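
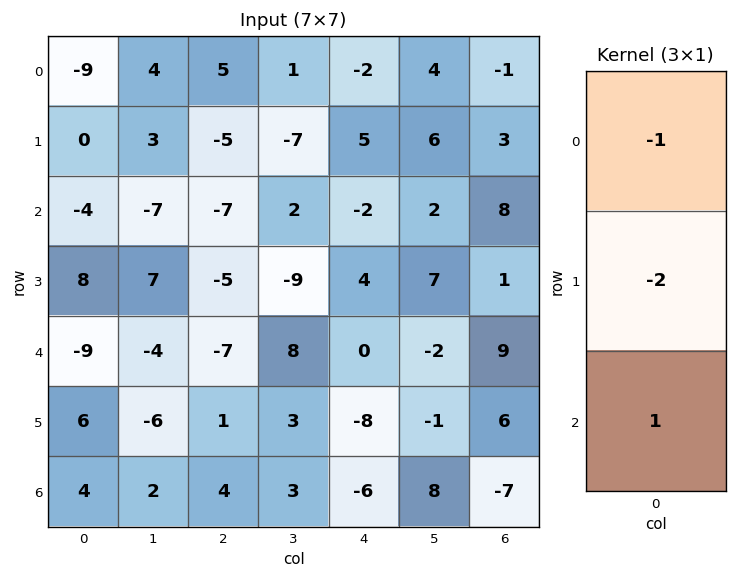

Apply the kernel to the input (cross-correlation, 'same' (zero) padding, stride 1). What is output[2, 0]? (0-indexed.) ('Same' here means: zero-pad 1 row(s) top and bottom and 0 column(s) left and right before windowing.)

The receptive field on the zero-padded input at this output position is [0 / -4 / 8]. Elementwise product with the kernel and sum: 0·-1 + -4·-2 + 8·1.

16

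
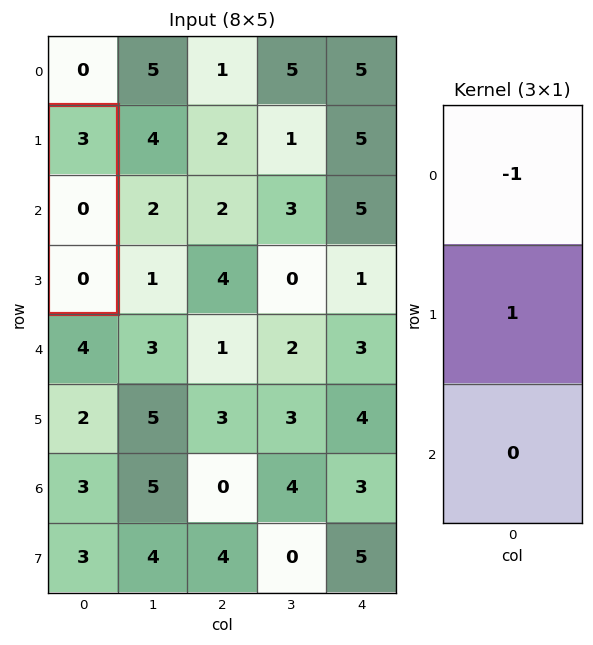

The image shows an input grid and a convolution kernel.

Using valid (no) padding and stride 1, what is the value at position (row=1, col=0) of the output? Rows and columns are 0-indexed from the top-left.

-3

The receptive field on the input at this output position is [3 / 0 / 0]. Elementwise product with the kernel and sum: 3·-1 + 0·1.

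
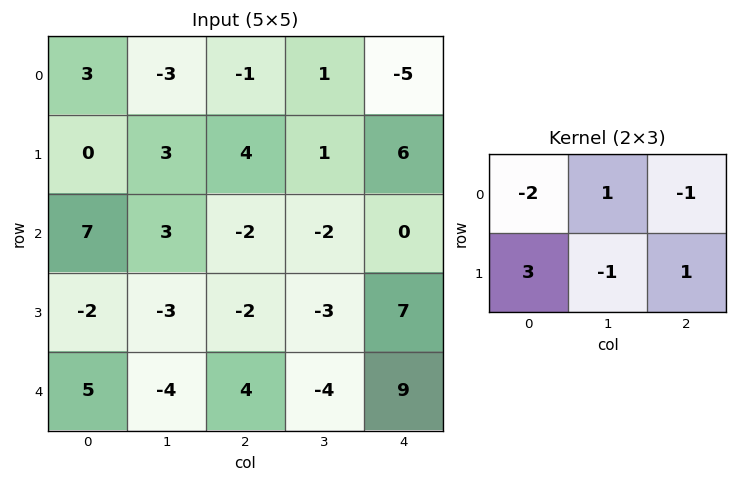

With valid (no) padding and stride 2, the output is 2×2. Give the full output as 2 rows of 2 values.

Output[0,0]: The receptive field on the input at this output position is [3 -3 -1 / 0 3 4]. Elementwise product with the kernel and sum: 3·-2 + -3·1 + -1·-1 + 0·3 + 3·-1 + 4·1.
Output[0,1]: The receptive field on the input at this output position is [-1 1 -5 / 4 1 6]. Elementwise product with the kernel and sum: -1·-2 + 1·1 + -5·-1 + 4·3 + 1·-1 + 6·1.

-7 25
-14 6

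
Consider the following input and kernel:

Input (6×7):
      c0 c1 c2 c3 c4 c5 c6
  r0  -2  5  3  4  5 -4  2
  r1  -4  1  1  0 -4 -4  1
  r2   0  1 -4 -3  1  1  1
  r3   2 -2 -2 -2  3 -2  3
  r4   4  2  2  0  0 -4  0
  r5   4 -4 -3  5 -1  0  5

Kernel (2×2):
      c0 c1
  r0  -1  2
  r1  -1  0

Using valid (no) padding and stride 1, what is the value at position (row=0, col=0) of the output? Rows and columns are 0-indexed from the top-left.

The receptive field on the input at this output position is [-2 5 / -4 1]. Elementwise product with the kernel and sum: -2·-1 + 5·2 + -4·-1.

16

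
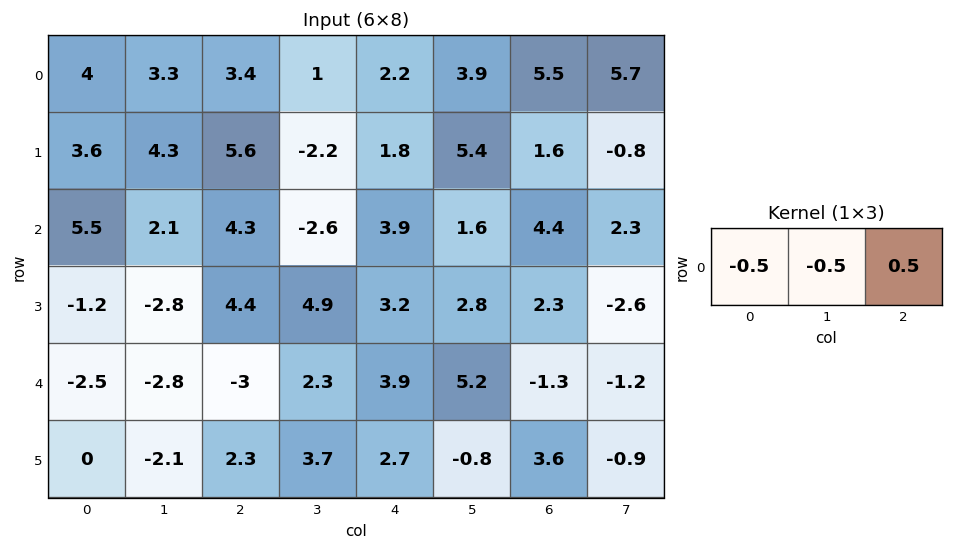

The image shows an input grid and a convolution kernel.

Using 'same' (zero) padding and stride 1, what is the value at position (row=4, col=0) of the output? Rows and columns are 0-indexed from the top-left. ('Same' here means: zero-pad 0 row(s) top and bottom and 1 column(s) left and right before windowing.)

-0.15

The receptive field on the zero-padded input at this output position is [0 -2.5 -2.8]. Elementwise product with the kernel and sum: 0·-0.5 + -2.5·-0.5 + -2.8·0.5.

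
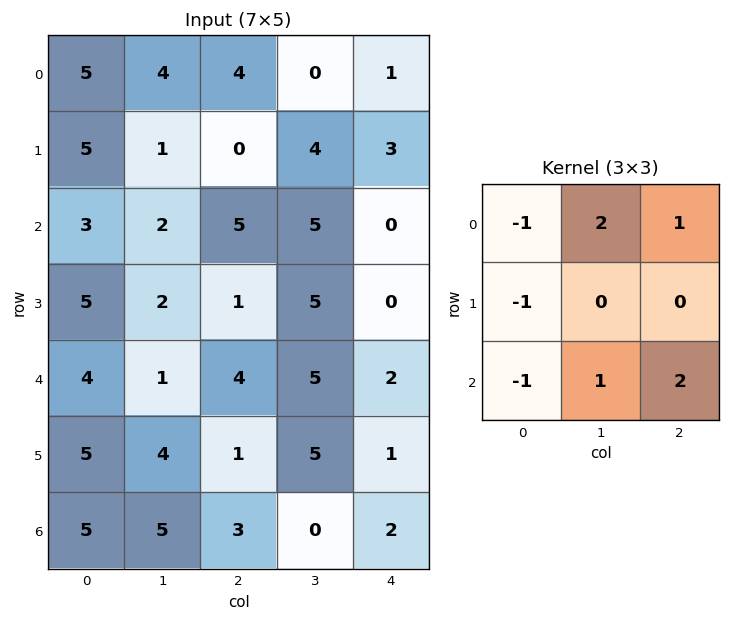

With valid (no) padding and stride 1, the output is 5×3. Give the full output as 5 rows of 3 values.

11 16 -3
-7 10 10
6 24 9
-3 11 11
3 6 8

Output[0,0]: The receptive field on the input at this output position is [5 4 4 / 5 1 0 / 3 2 5]. Elementwise product with the kernel and sum: 5·-1 + 4·2 + 4·1 + 5·-1 + 3·-1 + 2·1 + 5·2.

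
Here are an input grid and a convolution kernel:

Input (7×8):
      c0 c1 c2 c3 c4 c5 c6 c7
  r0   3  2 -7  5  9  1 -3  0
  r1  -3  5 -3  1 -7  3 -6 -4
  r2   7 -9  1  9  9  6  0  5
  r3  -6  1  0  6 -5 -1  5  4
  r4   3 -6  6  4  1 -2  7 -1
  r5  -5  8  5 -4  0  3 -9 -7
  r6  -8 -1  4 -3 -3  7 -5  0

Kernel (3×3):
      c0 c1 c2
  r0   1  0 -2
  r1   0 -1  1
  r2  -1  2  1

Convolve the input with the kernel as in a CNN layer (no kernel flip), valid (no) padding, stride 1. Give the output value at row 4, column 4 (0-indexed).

The receptive field on the input at this output position is [1 -2 7 / 0 3 -9 / -3 7 -5]. Elementwise product with the kernel and sum: 1·1 + 7·-2 + 3·-1 + -9·1 + -3·-1 + 7·2 + -5·1.

-13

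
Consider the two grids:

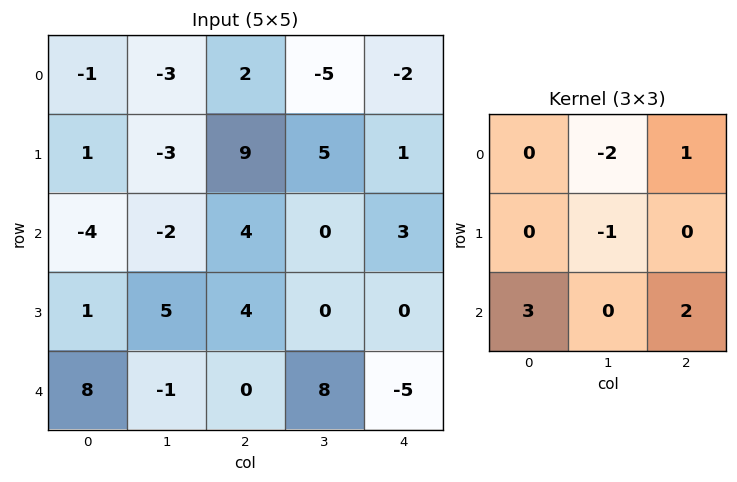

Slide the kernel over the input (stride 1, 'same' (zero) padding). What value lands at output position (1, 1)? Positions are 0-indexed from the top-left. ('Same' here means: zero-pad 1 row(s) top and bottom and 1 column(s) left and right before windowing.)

7

The receptive field on the zero-padded input at this output position is [-1 -3 2 / 1 -3 9 / -4 -2 4]. Elementwise product with the kernel and sum: -3·-2 + 2·1 + -3·-1 + -4·3 + 4·2.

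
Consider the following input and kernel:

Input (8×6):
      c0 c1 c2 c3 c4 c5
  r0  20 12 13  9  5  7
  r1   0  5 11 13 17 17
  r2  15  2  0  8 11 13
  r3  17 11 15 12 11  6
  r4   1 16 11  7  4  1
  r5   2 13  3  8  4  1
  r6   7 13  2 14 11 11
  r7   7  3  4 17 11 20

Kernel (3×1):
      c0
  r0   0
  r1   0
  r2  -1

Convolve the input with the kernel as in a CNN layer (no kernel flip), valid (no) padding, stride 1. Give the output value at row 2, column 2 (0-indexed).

-11

The receptive field on the input at this output position is [0 / 15 / 11]. Elementwise product with the kernel and sum: 11·-1.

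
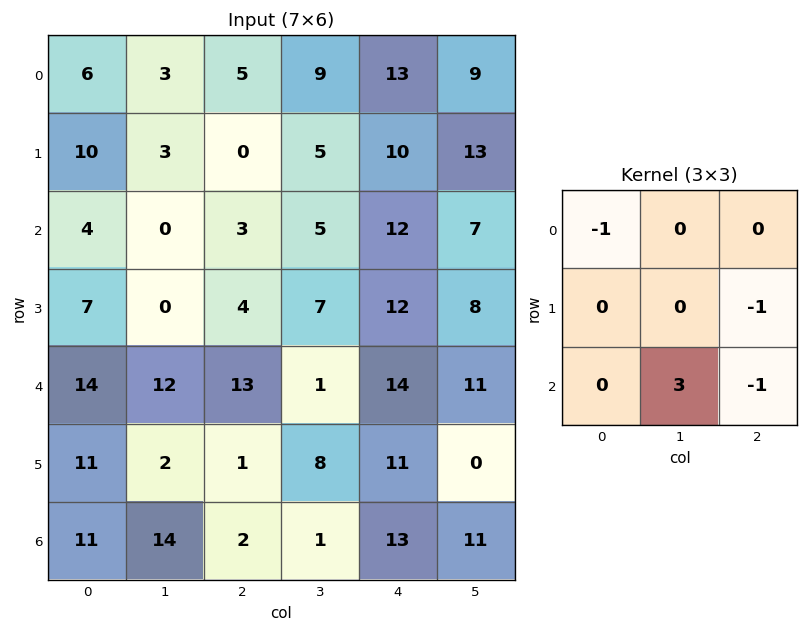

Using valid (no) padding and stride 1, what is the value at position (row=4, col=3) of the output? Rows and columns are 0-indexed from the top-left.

27

The receptive field on the input at this output position is [1 14 11 / 8 11 0 / 1 13 11]. Elementwise product with the kernel and sum: 1·-1 + 0·-1 + 13·3 + 11·-1.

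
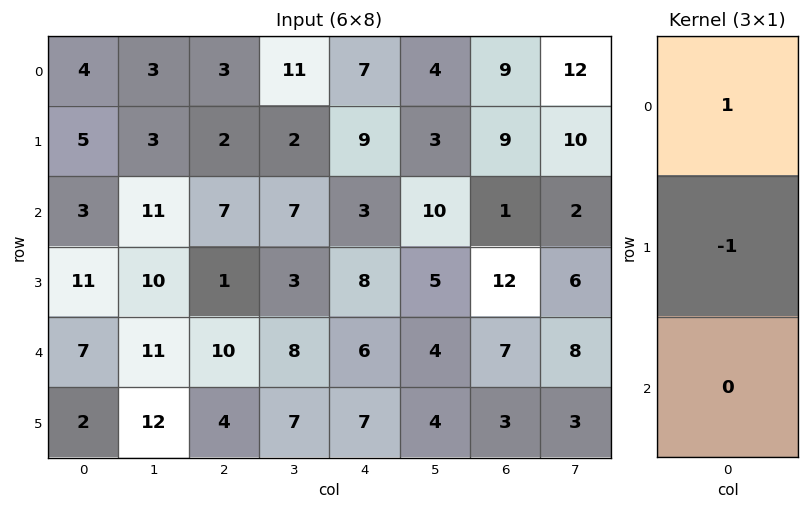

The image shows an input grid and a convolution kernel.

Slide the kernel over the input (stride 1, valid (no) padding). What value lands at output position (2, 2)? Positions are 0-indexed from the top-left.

The receptive field on the input at this output position is [7 / 1 / 10]. Elementwise product with the kernel and sum: 7·1 + 1·-1.

6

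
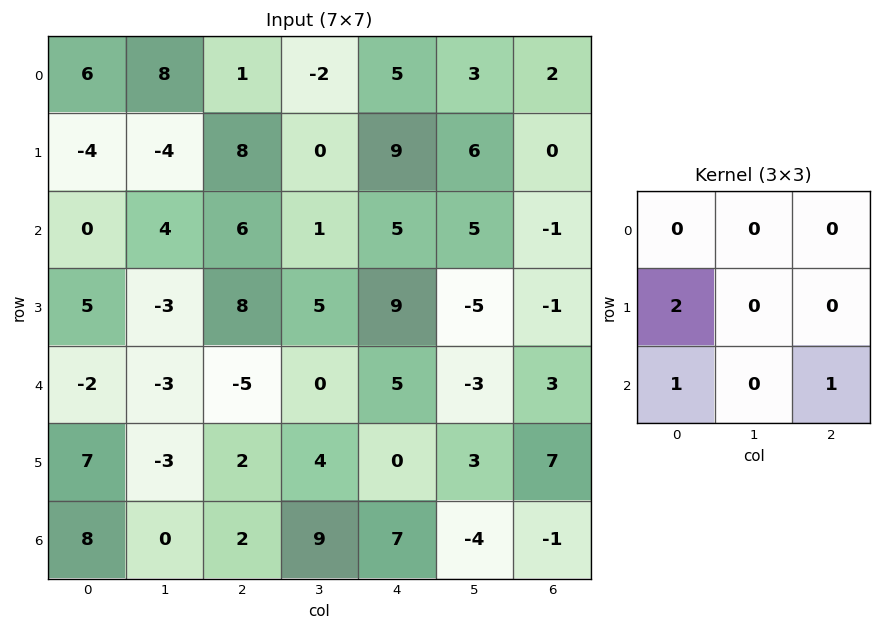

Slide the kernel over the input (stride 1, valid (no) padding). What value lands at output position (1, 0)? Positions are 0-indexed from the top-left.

The receptive field on the input at this output position is [-4 -4 8 / 0 4 6 / 5 -3 8]. Elementwise product with the kernel and sum: 0·2 + 5·1 + 8·1.

13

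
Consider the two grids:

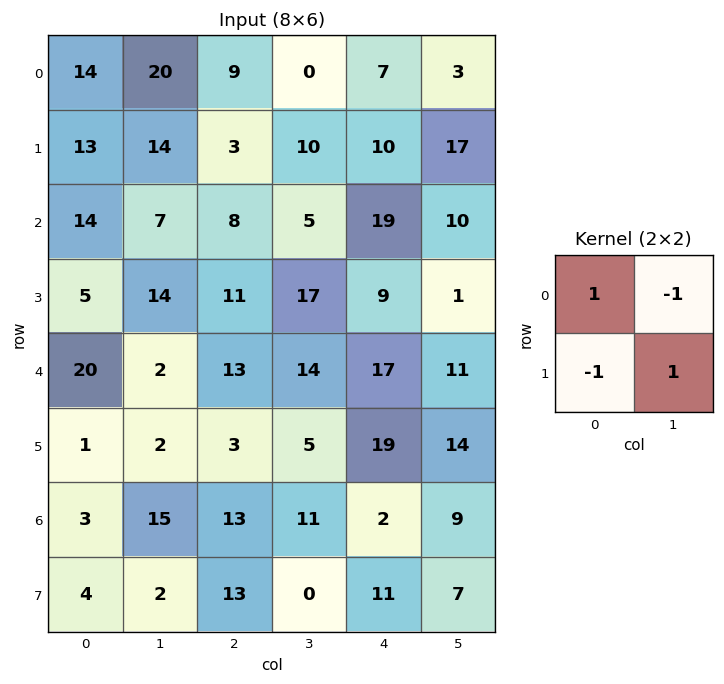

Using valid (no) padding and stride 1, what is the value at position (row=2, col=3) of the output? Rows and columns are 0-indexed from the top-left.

The receptive field on the input at this output position is [5 19 / 17 9]. Elementwise product with the kernel and sum: 5·1 + 19·-1 + 17·-1 + 9·1.

-22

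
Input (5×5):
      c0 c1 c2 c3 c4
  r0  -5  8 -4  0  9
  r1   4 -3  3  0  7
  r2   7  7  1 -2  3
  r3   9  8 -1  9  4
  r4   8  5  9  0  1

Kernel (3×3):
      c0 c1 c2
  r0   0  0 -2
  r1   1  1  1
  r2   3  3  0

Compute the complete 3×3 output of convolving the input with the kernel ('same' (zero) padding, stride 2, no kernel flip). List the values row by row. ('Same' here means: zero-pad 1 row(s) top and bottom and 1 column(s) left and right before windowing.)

15 4 30
47 27 40
-3 -4 1

Output[0,0]: The receptive field on the zero-padded input at this output position is [0 0 0 / 0 -5 8 / 0 4 -3]. Elementwise product with the kernel and sum: 0·-2 + 0·1 + -5·1 + 8·1 + 0·3 + 4·3.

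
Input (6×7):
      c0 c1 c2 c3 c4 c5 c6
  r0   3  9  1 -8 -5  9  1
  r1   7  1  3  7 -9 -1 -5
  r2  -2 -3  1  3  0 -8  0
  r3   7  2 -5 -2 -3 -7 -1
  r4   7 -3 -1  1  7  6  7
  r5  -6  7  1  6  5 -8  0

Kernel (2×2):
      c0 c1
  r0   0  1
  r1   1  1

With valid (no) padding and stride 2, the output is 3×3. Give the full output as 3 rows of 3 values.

17 2 -1
6 -4 -18
-2 8 3

Output[0,0]: The receptive field on the input at this output position is [3 9 / 7 1]. Elementwise product with the kernel and sum: 9·1 + 7·1 + 1·1.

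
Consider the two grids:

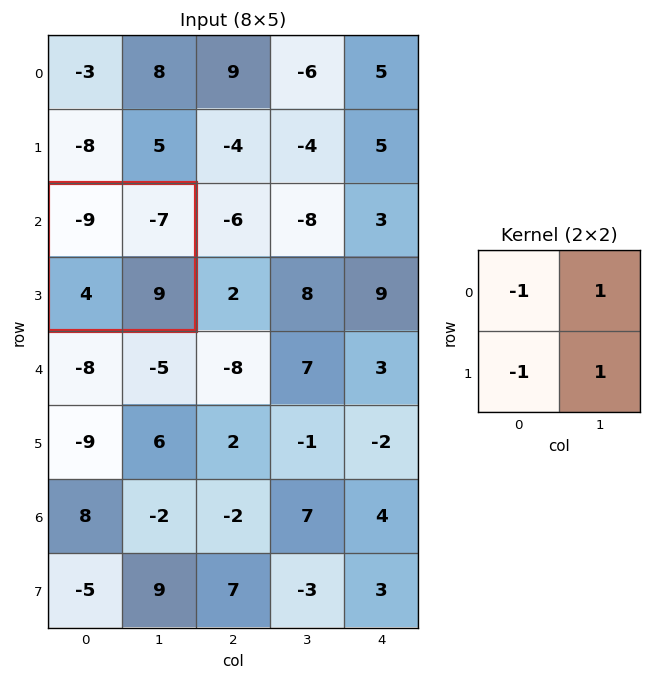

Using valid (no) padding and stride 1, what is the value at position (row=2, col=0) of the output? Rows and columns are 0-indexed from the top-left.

The receptive field on the input at this output position is [-9 -7 / 4 9]. Elementwise product with the kernel and sum: -9·-1 + -7·1 + 4·-1 + 9·1.

7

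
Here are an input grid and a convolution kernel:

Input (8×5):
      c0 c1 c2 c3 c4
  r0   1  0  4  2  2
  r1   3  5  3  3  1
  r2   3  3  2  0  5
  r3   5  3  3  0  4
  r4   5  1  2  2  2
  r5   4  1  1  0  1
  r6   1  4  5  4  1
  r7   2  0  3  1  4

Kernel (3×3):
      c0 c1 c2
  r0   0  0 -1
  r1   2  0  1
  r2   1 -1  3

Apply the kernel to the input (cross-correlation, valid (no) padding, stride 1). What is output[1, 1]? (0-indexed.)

3

The receptive field on the input at this output position is [5 3 3 / 3 2 0 / 3 3 0]. Elementwise product with the kernel and sum: 3·-1 + 3·2 + 0·1 + 3·1 + 3·-1 + 0·3.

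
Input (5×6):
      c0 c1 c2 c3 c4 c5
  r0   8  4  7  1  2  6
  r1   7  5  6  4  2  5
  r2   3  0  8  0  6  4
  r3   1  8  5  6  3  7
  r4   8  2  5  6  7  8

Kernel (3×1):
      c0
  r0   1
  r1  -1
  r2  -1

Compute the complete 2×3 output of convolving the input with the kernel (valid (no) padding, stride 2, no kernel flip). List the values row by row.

-2 -7 -6
-6 -2 -4

Output[0,0]: The receptive field on the input at this output position is [8 / 7 / 3]. Elementwise product with the kernel and sum: 8·1 + 7·-1 + 3·-1.
Output[0,1]: The receptive field on the input at this output position is [7 / 6 / 8]. Elementwise product with the kernel and sum: 7·1 + 6·-1 + 8·-1.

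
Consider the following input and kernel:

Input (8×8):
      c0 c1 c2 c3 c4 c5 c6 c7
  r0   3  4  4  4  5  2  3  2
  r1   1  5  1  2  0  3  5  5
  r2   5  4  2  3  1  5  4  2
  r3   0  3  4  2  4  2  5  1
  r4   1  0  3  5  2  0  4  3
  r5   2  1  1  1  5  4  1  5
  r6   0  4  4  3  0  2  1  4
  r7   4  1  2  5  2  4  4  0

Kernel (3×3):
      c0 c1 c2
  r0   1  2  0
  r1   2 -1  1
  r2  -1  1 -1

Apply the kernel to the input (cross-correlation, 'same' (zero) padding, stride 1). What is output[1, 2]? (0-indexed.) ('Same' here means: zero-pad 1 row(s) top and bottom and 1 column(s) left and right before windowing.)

The receptive field on the zero-padded input at this output position is [4 4 4 / 5 1 2 / 4 2 3]. Elementwise product with the kernel and sum: 4·1 + 4·2 + 5·2 + 1·-1 + 2·1 + 4·-1 + 2·1 + 3·-1.

18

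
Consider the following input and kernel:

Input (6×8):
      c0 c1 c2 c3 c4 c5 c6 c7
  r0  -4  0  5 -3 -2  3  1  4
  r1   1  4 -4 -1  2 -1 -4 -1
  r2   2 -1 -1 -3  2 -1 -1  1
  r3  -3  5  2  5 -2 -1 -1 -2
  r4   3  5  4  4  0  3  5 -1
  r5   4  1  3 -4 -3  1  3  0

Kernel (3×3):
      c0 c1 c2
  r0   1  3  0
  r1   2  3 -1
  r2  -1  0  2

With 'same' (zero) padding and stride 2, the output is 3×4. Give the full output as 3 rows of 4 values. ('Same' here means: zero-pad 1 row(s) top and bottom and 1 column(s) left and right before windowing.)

-4 12 -16 4
20 -5 -1 -22
-3 20 10 17

Output[0,0]: The receptive field on the zero-padded input at this output position is [0 0 0 / 0 -4 0 / 0 1 4]. Elementwise product with the kernel and sum: 0·1 + 0·3 + 0·2 + -4·3 + 0·-1 + 0·-1 + 4·2.
Output[0,1]: The receptive field on the zero-padded input at this output position is [0 0 0 / 0 5 -3 / 4 -4 -1]. Elementwise product with the kernel and sum: 0·1 + 0·3 + 0·2 + 5·3 + -3·-1 + 4·-1 + -1·2.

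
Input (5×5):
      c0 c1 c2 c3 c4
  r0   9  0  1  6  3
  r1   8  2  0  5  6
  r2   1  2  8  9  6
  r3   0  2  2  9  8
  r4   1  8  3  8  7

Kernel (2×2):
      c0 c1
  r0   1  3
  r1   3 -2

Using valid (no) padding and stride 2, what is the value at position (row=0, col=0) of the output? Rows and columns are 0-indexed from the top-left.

The receptive field on the input at this output position is [9 0 / 8 2]. Elementwise product with the kernel and sum: 9·1 + 0·3 + 8·3 + 2·-2.

29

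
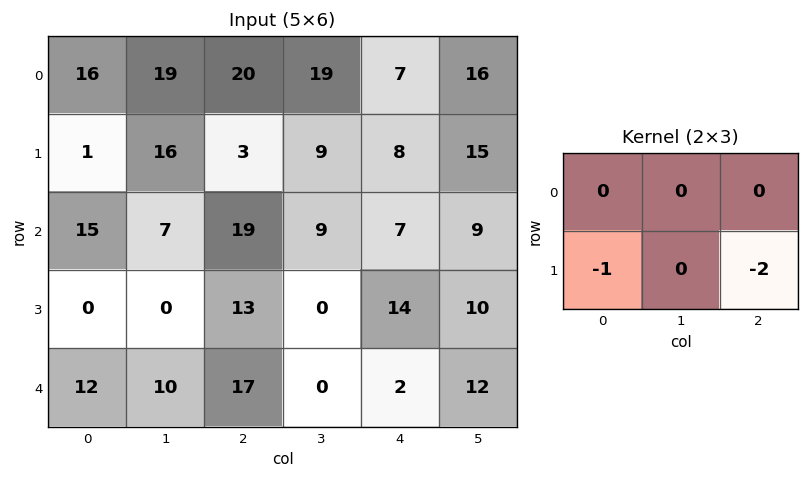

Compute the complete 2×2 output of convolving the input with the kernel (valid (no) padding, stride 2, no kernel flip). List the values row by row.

Output[0,0]: The receptive field on the input at this output position is [16 19 20 / 1 16 3]. Elementwise product with the kernel and sum: 1·-1 + 3·-2.
Output[0,1]: The receptive field on the input at this output position is [20 19 7 / 3 9 8]. Elementwise product with the kernel and sum: 3·-1 + 8·-2.

-7 -19
-26 -41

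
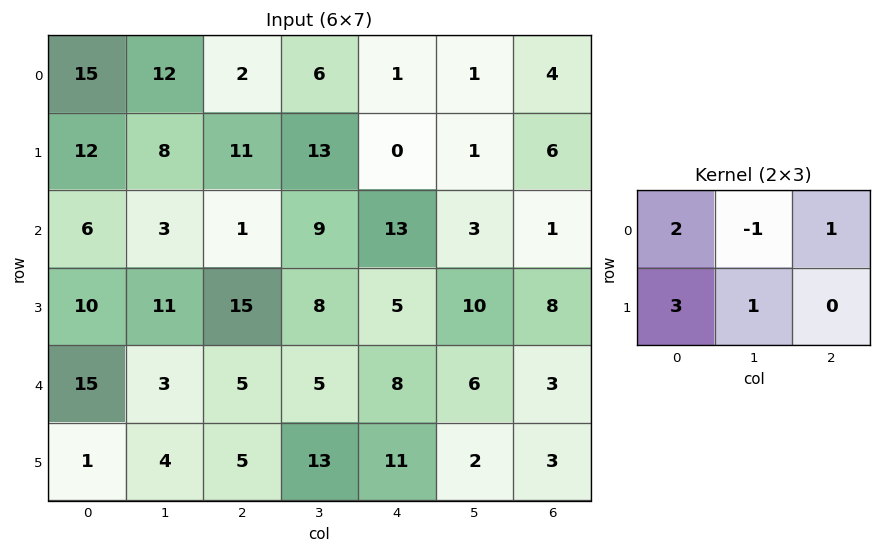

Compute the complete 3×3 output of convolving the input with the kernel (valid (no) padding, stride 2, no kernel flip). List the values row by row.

Output[0,0]: The receptive field on the input at this output position is [15 12 2 / 12 8 11]. Elementwise product with the kernel and sum: 15·2 + 12·-1 + 2·1 + 12·3 + 8·1.
Output[0,1]: The receptive field on the input at this output position is [2 6 1 / 11 13 0]. Elementwise product with the kernel and sum: 2·2 + 6·-1 + 1·1 + 11·3 + 13·1.

64 45 6
51 59 49
39 41 48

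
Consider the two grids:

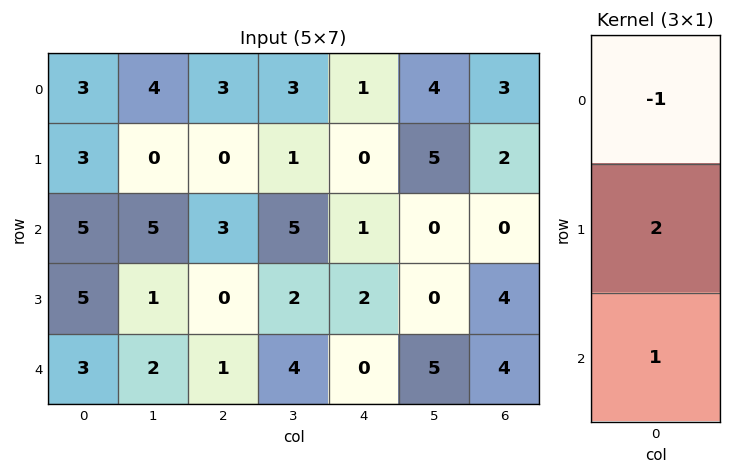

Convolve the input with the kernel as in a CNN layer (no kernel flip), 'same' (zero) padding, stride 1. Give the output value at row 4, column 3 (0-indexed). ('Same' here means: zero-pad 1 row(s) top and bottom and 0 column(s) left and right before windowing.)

6

The receptive field on the zero-padded input at this output position is [2 / 4 / 0]. Elementwise product with the kernel and sum: 2·-1 + 4·2 + 0·1.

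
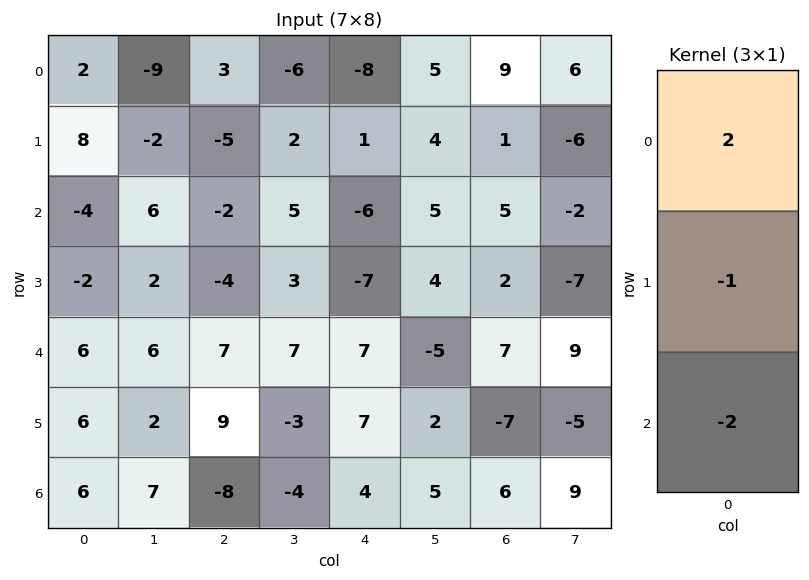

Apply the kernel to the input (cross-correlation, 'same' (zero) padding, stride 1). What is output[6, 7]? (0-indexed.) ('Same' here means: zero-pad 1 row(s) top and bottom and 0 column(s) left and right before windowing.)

-19

The receptive field on the zero-padded input at this output position is [-5 / 9 / 0]. Elementwise product with the kernel and sum: -5·2 + 9·-1 + 0·-2.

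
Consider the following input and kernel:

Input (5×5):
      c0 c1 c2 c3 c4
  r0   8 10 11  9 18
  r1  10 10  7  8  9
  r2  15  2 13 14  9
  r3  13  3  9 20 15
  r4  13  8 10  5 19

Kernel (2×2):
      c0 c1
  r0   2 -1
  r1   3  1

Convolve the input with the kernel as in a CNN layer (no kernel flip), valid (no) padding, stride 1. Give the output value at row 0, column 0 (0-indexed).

The receptive field on the input at this output position is [8 10 / 10 10]. Elementwise product with the kernel and sum: 8·2 + 10·-1 + 10·3 + 10·1.

46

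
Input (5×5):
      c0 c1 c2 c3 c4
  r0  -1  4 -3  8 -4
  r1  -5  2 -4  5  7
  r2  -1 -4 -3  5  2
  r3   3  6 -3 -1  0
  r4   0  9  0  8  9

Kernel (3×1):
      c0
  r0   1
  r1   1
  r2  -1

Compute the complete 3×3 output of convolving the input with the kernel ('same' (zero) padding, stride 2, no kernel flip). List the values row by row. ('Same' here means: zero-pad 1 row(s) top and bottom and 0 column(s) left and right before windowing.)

Output[0,0]: The receptive field on the zero-padded input at this output position is [0 / -1 / -5]. Elementwise product with the kernel and sum: 0·1 + -1·1 + -5·-1.

4 1 -11
-9 -4 9
3 -3 9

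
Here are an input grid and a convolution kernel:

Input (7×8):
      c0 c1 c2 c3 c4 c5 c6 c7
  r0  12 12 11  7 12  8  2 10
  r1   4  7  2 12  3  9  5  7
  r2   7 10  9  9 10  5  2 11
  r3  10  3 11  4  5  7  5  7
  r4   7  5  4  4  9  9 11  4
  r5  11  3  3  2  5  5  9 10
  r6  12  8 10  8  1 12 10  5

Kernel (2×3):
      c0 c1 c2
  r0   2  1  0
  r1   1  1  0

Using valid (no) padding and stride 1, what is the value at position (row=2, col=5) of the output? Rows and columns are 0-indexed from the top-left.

The receptive field on the input at this output position is [5 2 11 / 7 5 7]. Elementwise product with the kernel and sum: 5·2 + 2·1 + 7·1 + 5·1.

24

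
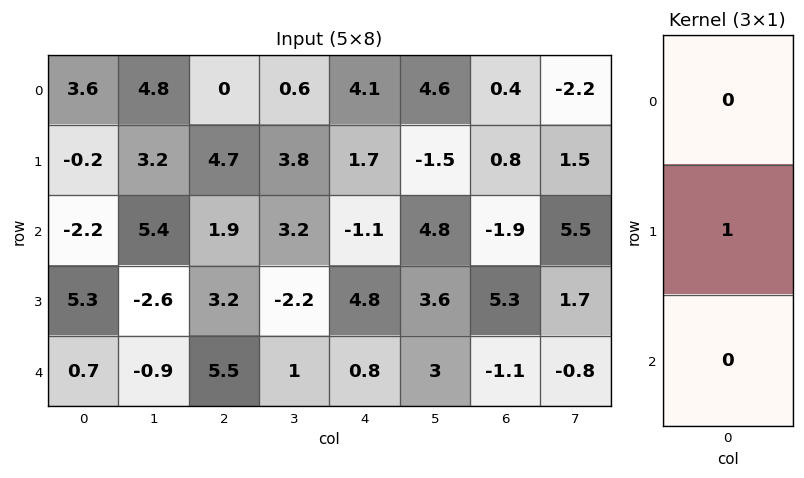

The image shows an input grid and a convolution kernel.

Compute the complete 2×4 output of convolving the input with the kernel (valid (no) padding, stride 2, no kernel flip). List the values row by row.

-0.2 4.7 1.7 0.8
5.3 3.2 4.8 5.3

Output[0,0]: The receptive field on the input at this output position is [3.6 / -0.2 / -2.2]. Elementwise product with the kernel and sum: -0.2·1.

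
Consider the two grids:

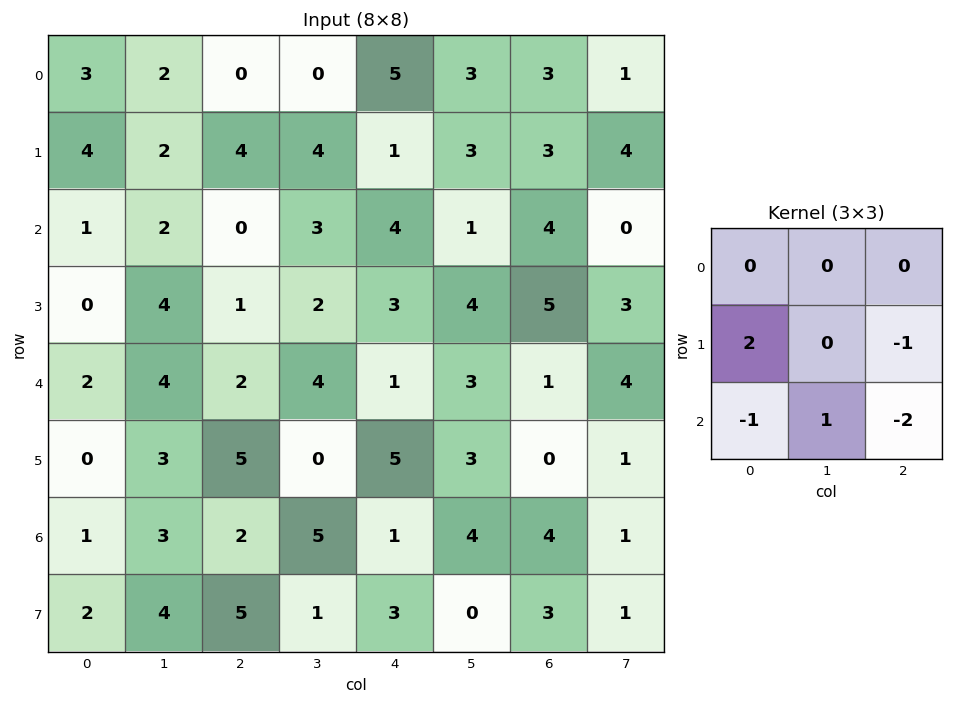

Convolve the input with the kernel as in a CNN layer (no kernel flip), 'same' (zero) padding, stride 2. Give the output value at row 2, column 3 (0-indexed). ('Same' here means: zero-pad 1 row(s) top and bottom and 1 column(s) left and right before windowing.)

-3

The receptive field on the zero-padded input at this output position is [4 5 3 / 3 1 4 / 3 0 1]. Elementwise product with the kernel and sum: 3·2 + 4·-1 + 3·-1 + 0·1 + 1·-2.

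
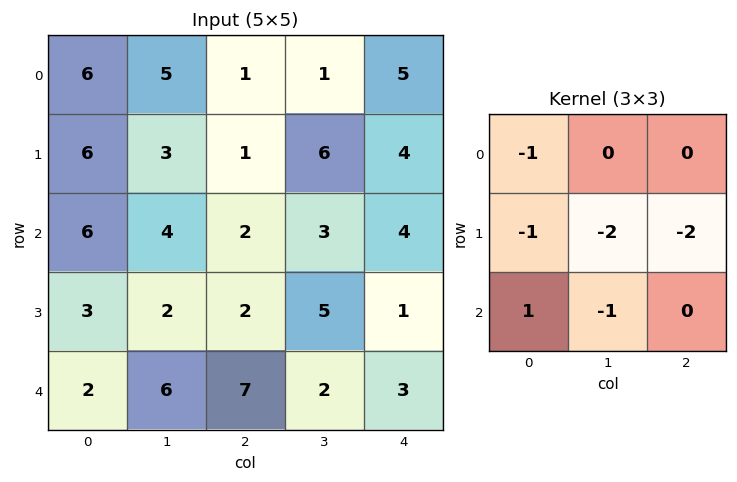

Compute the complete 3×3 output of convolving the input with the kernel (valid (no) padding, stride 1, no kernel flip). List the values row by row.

Output[0,0]: The receptive field on the input at this output position is [6 5 1 / 6 3 1 / 6 4 2]. Elementwise product with the kernel and sum: 6·-1 + 6·-1 + 3·-2 + 1·-2 + 6·1 + 4·-1.
Output[0,1]: The receptive field on the input at this output position is [5 1 1 / 3 1 6 / 4 2 3]. Elementwise product with the kernel and sum: 5·-1 + 3·-1 + 1·-2 + 6·-2 + 4·1 + 2·-1.

-18 -20 -23
-23 -17 -20
-21 -21 -11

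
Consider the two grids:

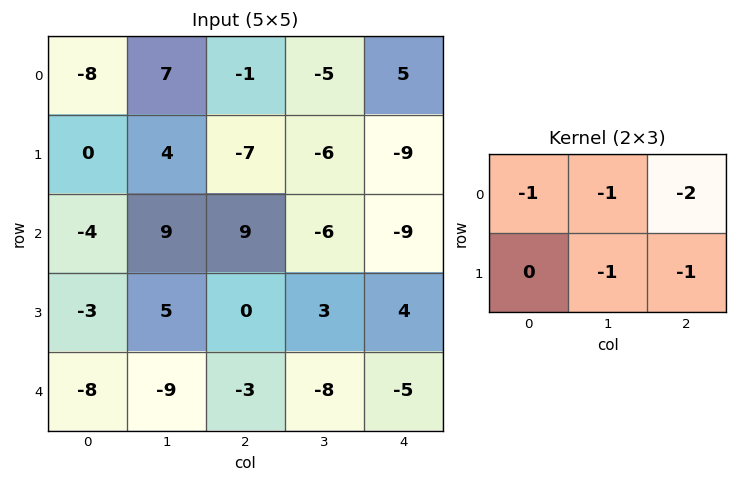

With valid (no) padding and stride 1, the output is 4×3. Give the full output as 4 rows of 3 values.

Output[0,0]: The receptive field on the input at this output position is [-8 7 -1 / 0 4 -7]. Elementwise product with the kernel and sum: -8·-1 + 7·-1 + -1·-2 + 4·-1 + -7·-1.
Output[0,1]: The receptive field on the input at this output position is [7 -1 -5 / 4 -7 -6]. Elementwise product with the kernel and sum: 7·-1 + -1·-1 + -5·-2 + -7·-1 + -6·-1.

6 17 11
-8 12 46
-28 -9 8
10 0 2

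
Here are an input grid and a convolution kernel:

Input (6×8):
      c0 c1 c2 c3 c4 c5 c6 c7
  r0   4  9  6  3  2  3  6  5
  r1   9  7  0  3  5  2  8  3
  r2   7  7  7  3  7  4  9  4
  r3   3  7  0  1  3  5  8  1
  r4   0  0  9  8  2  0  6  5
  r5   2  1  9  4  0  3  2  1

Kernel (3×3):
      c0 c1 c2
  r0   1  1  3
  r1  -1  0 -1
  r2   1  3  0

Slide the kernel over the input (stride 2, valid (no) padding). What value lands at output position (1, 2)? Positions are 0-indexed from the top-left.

29

The receptive field on the input at this output position is [7 4 9 / 3 5 8 / 2 0 6]. Elementwise product with the kernel and sum: 7·1 + 4·1 + 9·3 + 3·-1 + 8·-1 + 2·1 + 0·3.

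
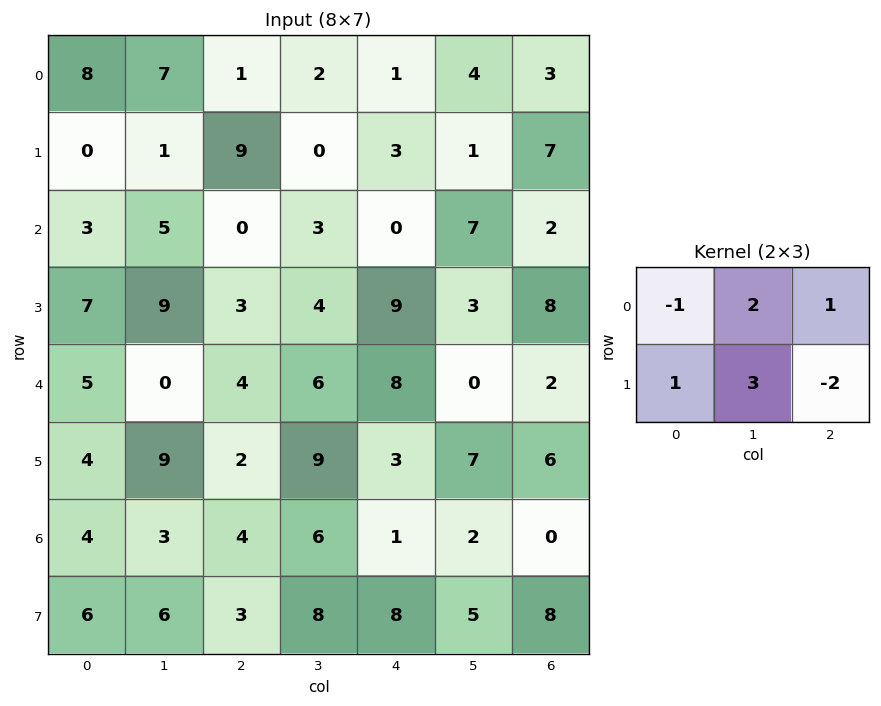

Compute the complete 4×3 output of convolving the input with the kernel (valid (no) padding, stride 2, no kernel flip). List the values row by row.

-8 7 2
35 3 18
26 39 6
24 20 10

Output[0,0]: The receptive field on the input at this output position is [8 7 1 / 0 1 9]. Elementwise product with the kernel and sum: 8·-1 + 7·2 + 1·1 + 0·1 + 1·3 + 9·-2.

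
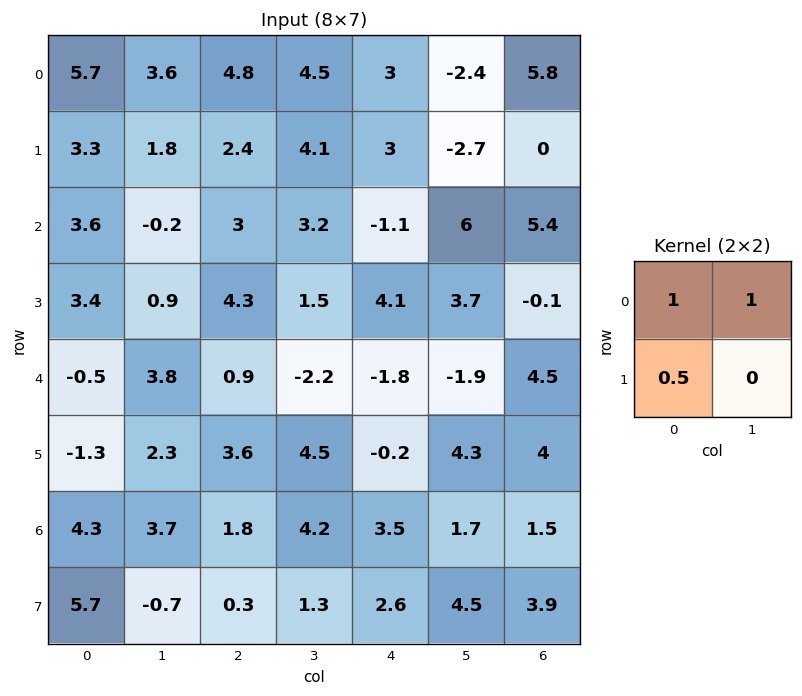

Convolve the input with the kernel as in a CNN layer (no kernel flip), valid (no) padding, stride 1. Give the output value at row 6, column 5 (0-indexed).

The receptive field on the input at this output position is [1.7 1.5 / 4.5 3.9]. Elementwise product with the kernel and sum: 1.7·1 + 1.5·1 + 4.5·0.5.

5.45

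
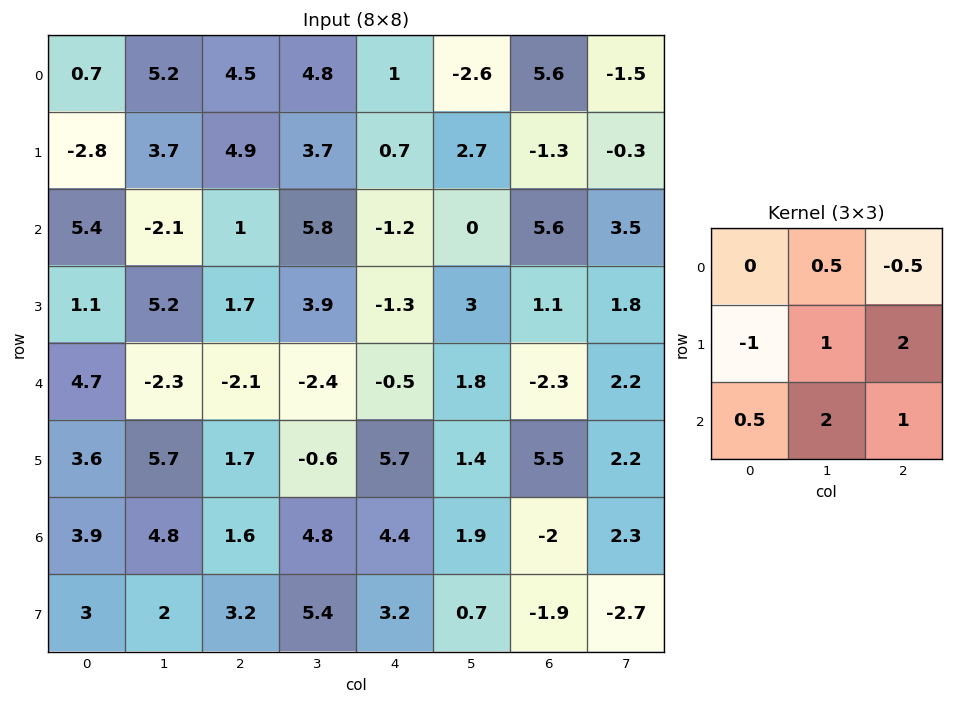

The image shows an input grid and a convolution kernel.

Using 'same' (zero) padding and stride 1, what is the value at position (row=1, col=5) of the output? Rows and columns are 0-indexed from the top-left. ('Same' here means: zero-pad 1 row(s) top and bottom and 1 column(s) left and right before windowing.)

0.3

The receptive field on the zero-padded input at this output position is [1 -2.6 5.6 / 0.7 2.7 -1.3 / -1.2 0 5.6]. Elementwise product with the kernel and sum: -2.6·0.5 + 5.6·-0.5 + 0.7·-1 + 2.7·1 + -1.3·2 + -1.2·0.5 + 0·2 + 5.6·1.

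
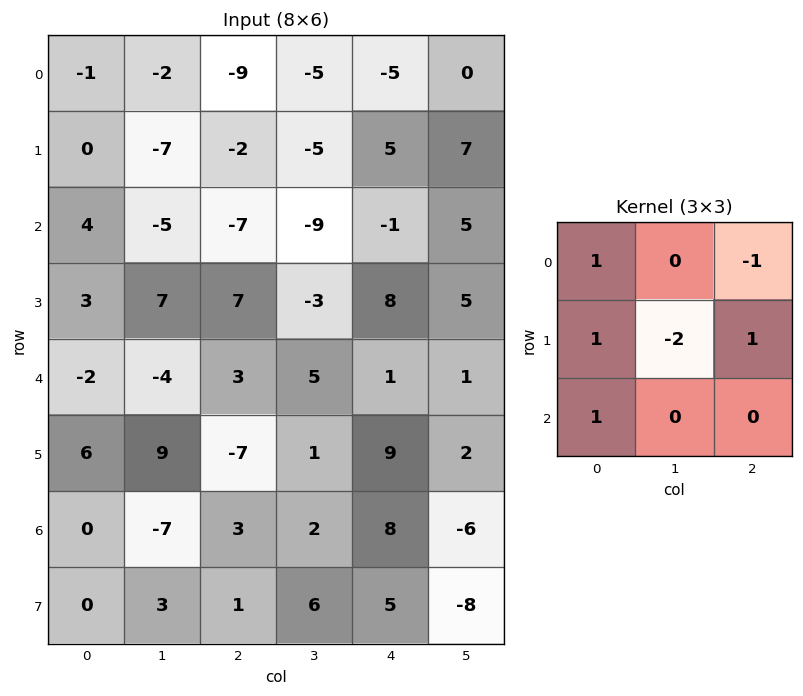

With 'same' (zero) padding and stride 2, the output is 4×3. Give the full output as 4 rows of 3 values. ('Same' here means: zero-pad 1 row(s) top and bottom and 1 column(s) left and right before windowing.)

Output[0,0]: The receptive field on the zero-padded input at this output position is [0 0 0 / 0 -1 -2 / 0 0 -7]. Elementwise product with the kernel and sum: 0·1 + 0·-1 + 0·1 + -1·-2 + -2·1 + 0·1.

0 4 0
-6 5 -17
-7 14 -3
-16 0 -15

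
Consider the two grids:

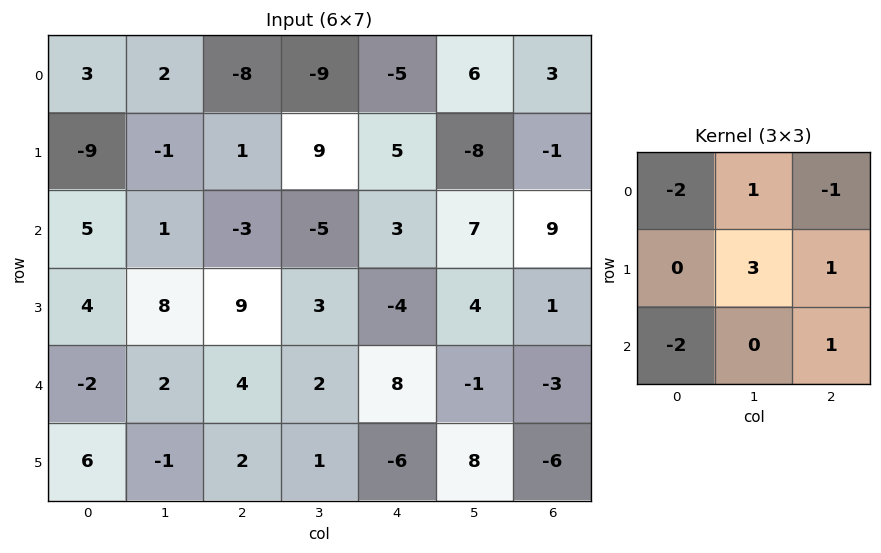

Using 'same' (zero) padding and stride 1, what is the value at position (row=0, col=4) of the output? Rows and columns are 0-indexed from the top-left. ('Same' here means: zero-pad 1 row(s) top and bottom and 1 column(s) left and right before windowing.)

-35

The receptive field on the zero-padded input at this output position is [0 0 0 / -9 -5 6 / 9 5 -8]. Elementwise product with the kernel and sum: 0·-2 + 0·1 + 0·-1 + -5·3 + 6·1 + 9·-2 + -8·1.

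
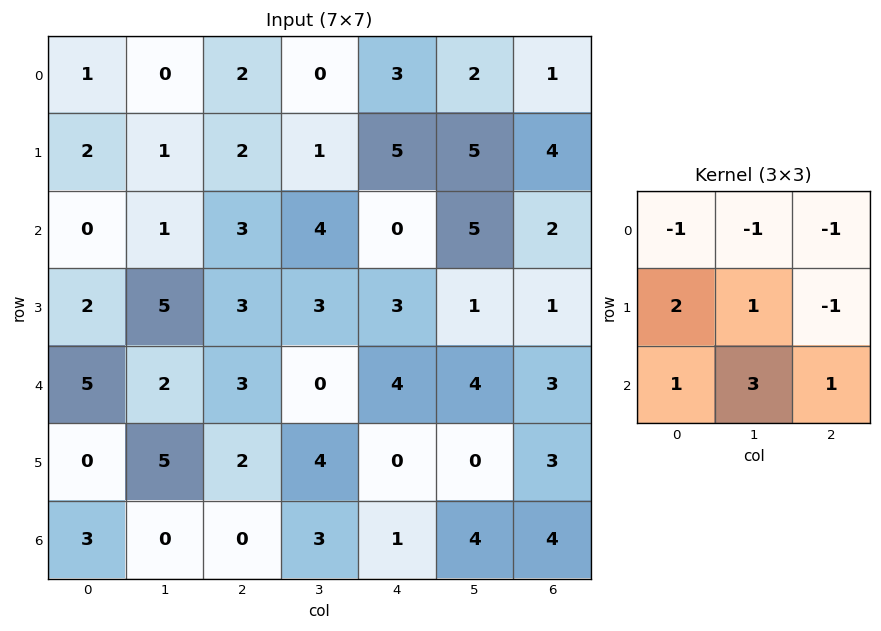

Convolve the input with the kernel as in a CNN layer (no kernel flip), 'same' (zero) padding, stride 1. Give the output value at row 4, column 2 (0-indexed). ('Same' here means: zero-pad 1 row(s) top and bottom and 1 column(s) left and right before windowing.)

11

The receptive field on the zero-padded input at this output position is [5 3 3 / 2 3 0 / 5 2 4]. Elementwise product with the kernel and sum: 5·-1 + 3·-1 + 3·-1 + 2·2 + 3·1 + 0·-1 + 5·1 + 2·3 + 4·1.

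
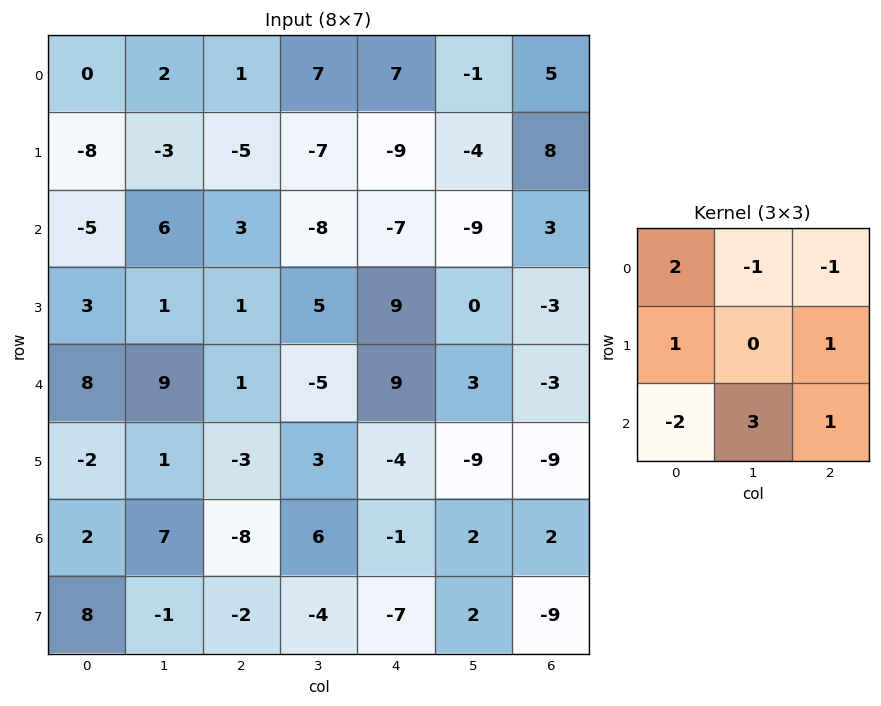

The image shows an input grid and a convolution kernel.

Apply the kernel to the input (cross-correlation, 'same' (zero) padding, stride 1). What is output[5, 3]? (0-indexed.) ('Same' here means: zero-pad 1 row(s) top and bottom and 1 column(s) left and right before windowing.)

24

The receptive field on the zero-padded input at this output position is [1 -5 9 / -3 3 -4 / -8 6 -1]. Elementwise product with the kernel and sum: 1·2 + -5·-1 + 9·-1 + -3·1 + -4·1 + -8·-2 + 6·3 + -1·1.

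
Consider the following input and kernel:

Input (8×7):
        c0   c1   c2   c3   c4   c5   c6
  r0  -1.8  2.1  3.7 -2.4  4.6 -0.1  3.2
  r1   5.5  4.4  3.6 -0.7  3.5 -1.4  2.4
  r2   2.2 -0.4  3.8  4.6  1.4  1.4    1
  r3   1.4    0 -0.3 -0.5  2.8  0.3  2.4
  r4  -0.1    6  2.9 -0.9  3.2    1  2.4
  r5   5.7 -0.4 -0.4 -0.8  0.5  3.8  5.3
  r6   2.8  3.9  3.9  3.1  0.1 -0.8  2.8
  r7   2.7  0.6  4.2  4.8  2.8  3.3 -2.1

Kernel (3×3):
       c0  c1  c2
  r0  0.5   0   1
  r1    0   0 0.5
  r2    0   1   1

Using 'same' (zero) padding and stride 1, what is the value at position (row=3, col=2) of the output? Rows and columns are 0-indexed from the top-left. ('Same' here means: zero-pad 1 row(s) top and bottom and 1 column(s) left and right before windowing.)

6.15

The receptive field on the zero-padded input at this output position is [-0.4 3.8 4.6 / 0 -0.3 -0.5 / 6 2.9 -0.9]. Elementwise product with the kernel and sum: -0.4·0.5 + 4.6·1 + -0.5·0.5 + 2.9·1 + -0.9·1.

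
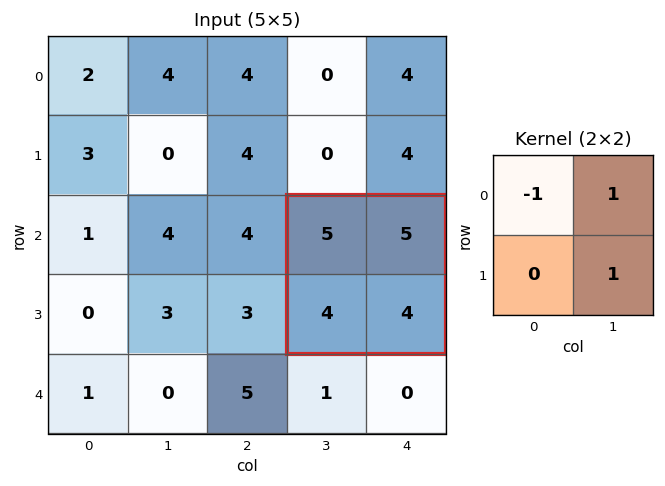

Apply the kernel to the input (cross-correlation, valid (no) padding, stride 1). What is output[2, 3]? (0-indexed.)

4

The receptive field on the input at this output position is [5 5 / 4 4]. Elementwise product with the kernel and sum: 5·-1 + 5·1 + 4·1.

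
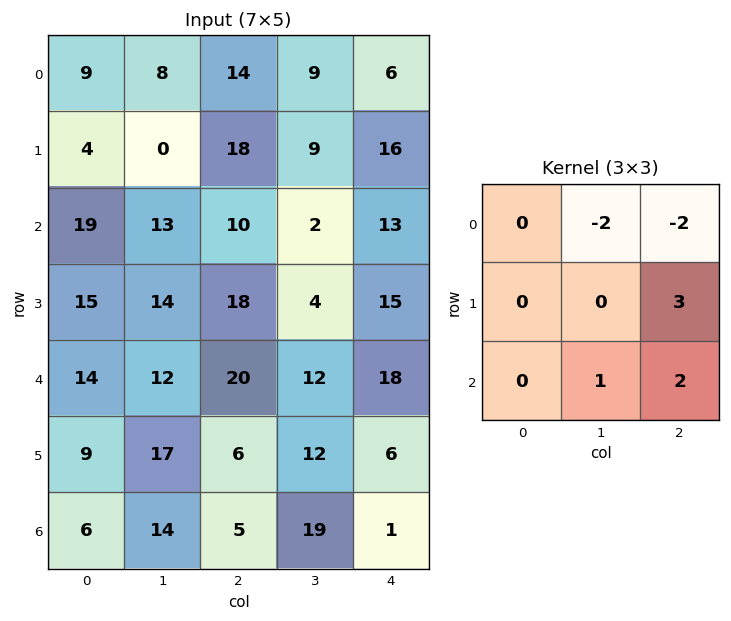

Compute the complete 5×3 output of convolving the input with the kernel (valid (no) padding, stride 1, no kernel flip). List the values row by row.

43 -5 46
44 -22 23
60 32 63
25 22 40
-22 15 -21

Output[0,0]: The receptive field on the input at this output position is [9 8 14 / 4 0 18 / 19 13 10]. Elementwise product with the kernel and sum: 8·-2 + 14·-2 + 18·3 + 13·1 + 10·2.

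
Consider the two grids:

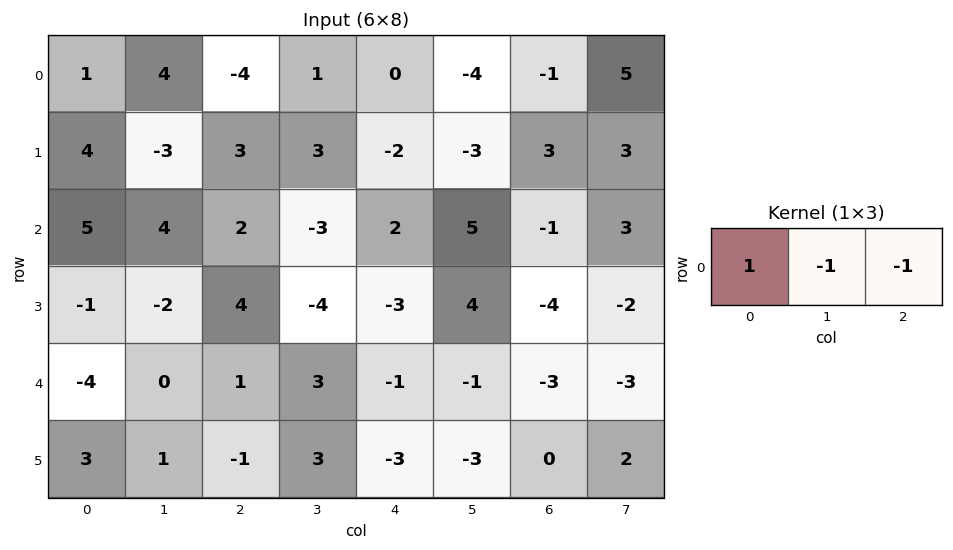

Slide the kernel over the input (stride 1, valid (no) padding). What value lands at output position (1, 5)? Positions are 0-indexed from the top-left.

-9

The receptive field on the input at this output position is [-3 3 3]. Elementwise product with the kernel and sum: -3·1 + 3·-1 + 3·-1.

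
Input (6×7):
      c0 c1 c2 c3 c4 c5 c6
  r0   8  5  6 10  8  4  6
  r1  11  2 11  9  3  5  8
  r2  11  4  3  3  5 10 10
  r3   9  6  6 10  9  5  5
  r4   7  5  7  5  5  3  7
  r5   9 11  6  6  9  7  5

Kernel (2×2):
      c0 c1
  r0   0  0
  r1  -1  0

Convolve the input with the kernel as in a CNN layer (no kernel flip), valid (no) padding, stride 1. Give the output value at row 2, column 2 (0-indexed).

-6

The receptive field on the input at this output position is [3 3 / 6 10]. Elementwise product with the kernel and sum: 6·-1.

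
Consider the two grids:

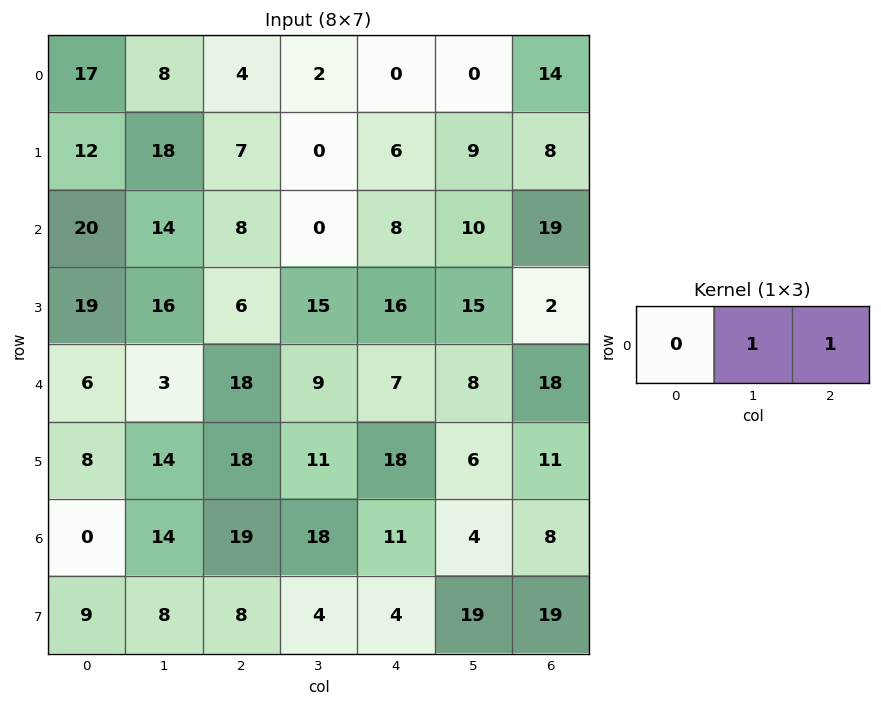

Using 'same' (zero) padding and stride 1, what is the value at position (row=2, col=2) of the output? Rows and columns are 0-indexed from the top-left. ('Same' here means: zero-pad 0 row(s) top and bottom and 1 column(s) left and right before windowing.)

8

The receptive field on the zero-padded input at this output position is [14 8 0]. Elementwise product with the kernel and sum: 8·1 + 0·1.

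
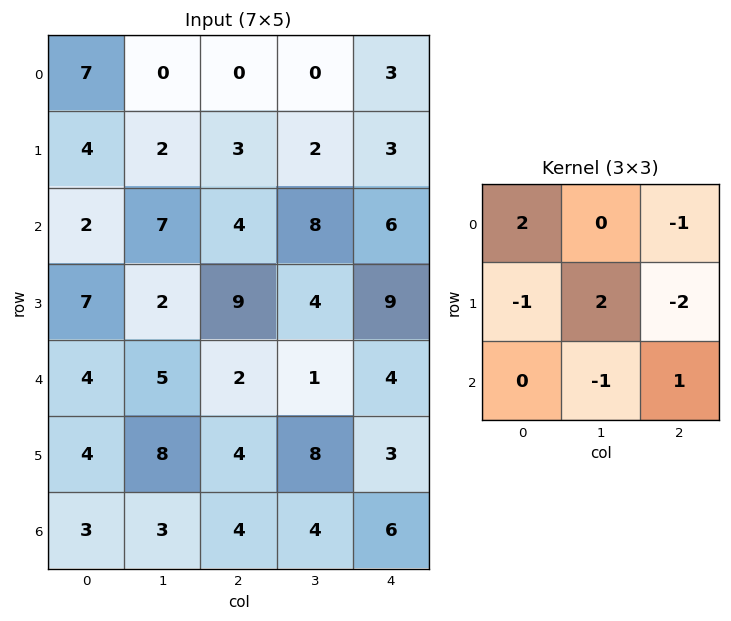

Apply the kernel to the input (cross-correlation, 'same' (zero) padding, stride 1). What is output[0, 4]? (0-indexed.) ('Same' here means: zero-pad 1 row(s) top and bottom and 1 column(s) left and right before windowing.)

The receptive field on the zero-padded input at this output position is [0 0 0 / 0 3 0 / 2 3 0]. Elementwise product with the kernel and sum: 0·2 + 0·-1 + 0·-1 + 3·2 + 0·-2 + 3·-1 + 0·1.

3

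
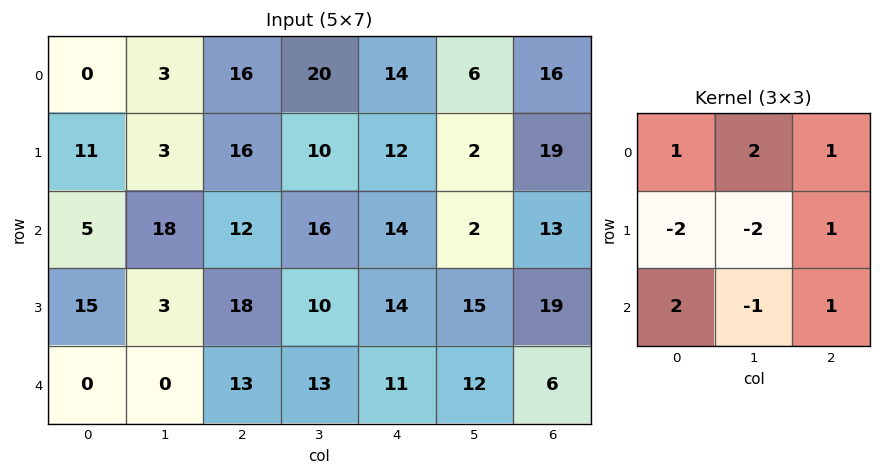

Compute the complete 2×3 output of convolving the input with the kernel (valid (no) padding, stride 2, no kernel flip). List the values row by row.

14 52 72
48 40 8

Output[0,0]: The receptive field on the input at this output position is [0 3 16 / 11 3 16 / 5 18 12]. Elementwise product with the kernel and sum: 0·1 + 3·2 + 16·1 + 11·-2 + 3·-2 + 16·1 + 5·2 + 18·-1 + 12·1.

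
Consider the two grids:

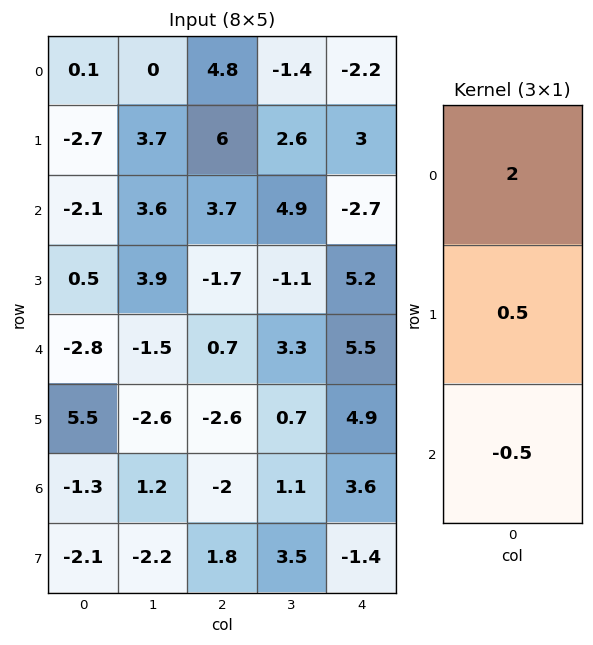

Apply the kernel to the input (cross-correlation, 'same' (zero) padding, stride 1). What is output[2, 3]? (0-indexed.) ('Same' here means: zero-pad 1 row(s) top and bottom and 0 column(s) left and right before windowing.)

The receptive field on the zero-padded input at this output position is [2.6 / 4.9 / -1.1]. Elementwise product with the kernel and sum: 2.6·2 + 4.9·0.5 + -1.1·-0.5.

8.2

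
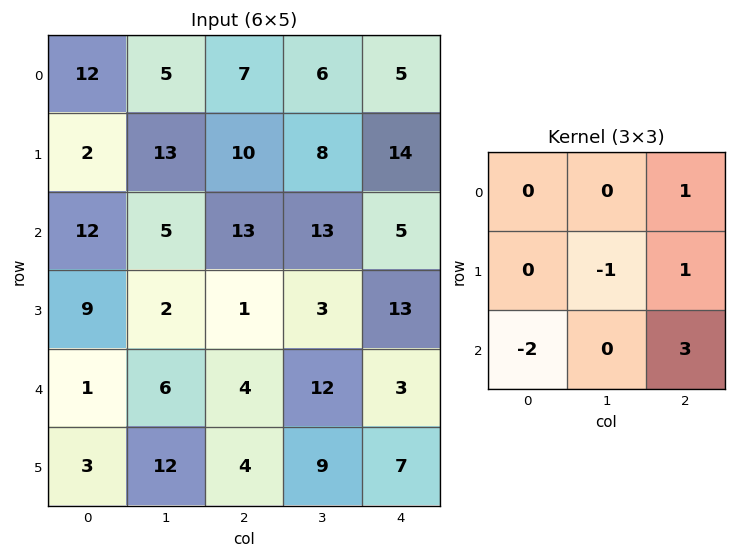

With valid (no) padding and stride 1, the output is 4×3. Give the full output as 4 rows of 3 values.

19 33 0
3 13 43
22 39 16
5 14 17

Output[0,0]: The receptive field on the input at this output position is [12 5 7 / 2 13 10 / 12 5 13]. Elementwise product with the kernel and sum: 7·1 + 13·-1 + 10·1 + 12·-2 + 13·3.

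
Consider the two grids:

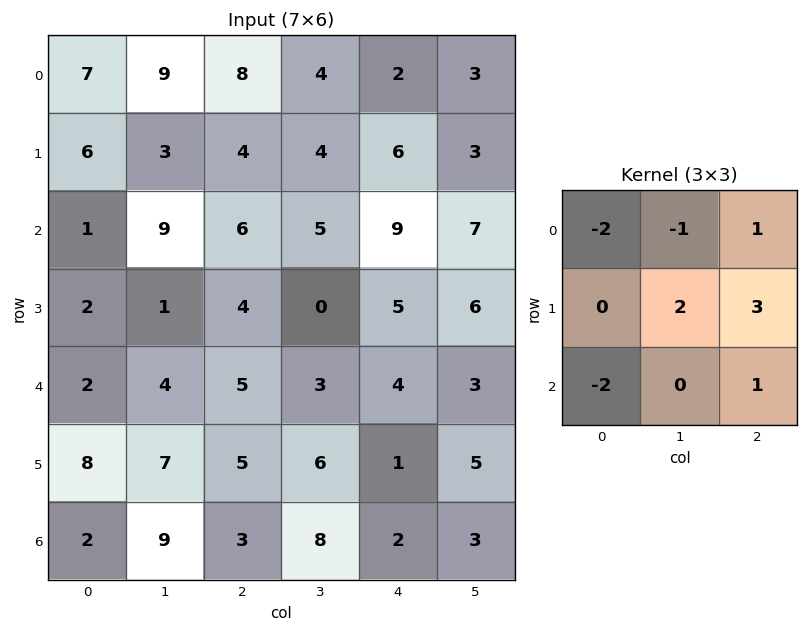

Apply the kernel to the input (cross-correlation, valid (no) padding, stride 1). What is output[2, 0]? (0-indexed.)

10

The receptive field on the input at this output position is [1 9 6 / 2 1 4 / 2 4 5]. Elementwise product with the kernel and sum: 1·-2 + 9·-1 + 6·1 + 1·2 + 4·3 + 2·-2 + 5·1.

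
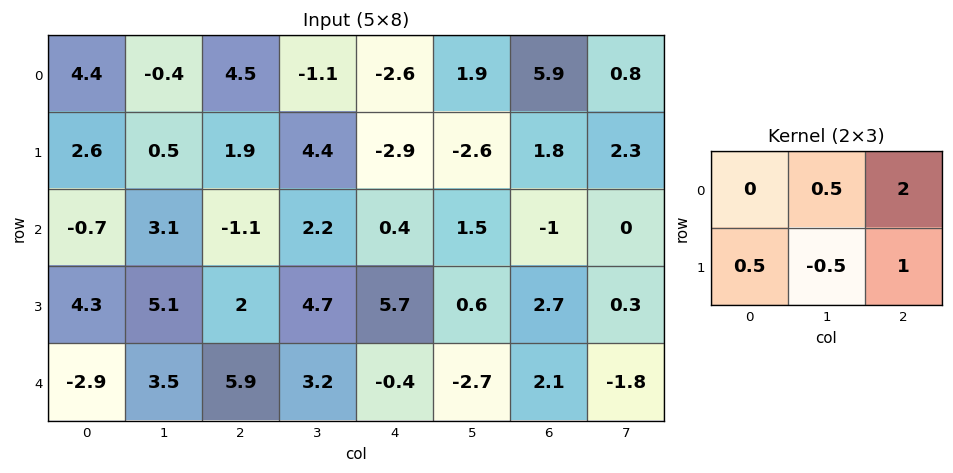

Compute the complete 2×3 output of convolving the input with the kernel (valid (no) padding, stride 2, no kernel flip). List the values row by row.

Output[0,0]: The receptive field on the input at this output position is [4.4 -0.4 4.5 / 2.6 0.5 1.9]. Elementwise product with the kernel and sum: -0.4·0.5 + 4.5·2 + 2.6·0.5 + 0.5·-0.5 + 1.9·1.
Output[0,1]: The receptive field on the input at this output position is [4.5 -1.1 -2.6 / 1.9 4.4 -2.9]. Elementwise product with the kernel and sum: -1.1·0.5 + -2.6·2 + 1.9·0.5 + 4.4·-0.5 + -2.9·1.

11.75 -9.9 14.4
0.95 6.25 4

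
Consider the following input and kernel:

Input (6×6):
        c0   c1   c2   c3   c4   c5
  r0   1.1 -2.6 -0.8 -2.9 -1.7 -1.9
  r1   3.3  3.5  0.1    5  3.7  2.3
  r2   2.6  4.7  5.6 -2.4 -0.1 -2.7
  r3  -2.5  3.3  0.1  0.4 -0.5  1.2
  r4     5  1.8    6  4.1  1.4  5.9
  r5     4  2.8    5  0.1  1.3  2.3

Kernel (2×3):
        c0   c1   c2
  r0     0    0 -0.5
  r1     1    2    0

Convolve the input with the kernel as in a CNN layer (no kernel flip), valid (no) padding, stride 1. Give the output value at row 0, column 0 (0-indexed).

The receptive field on the input at this output position is [1.1 -2.6 -0.8 / 3.3 3.5 0.1]. Elementwise product with the kernel and sum: -0.8·-0.5 + 3.3·1 + 3.5·2.

10.7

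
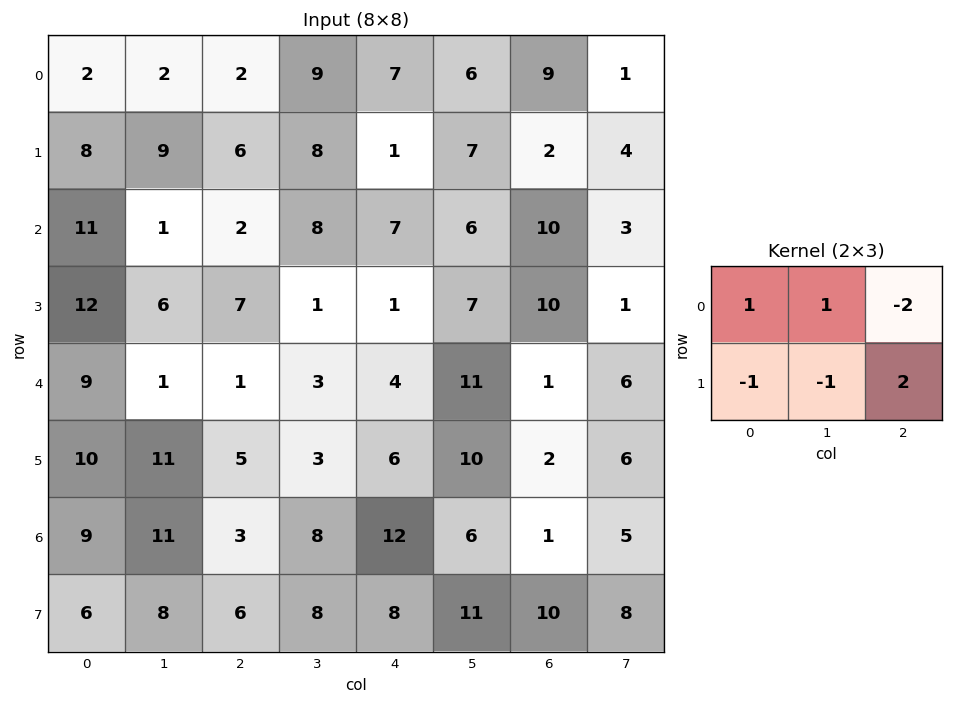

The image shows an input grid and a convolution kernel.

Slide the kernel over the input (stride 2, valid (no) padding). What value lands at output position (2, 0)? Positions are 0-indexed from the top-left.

The receptive field on the input at this output position is [9 1 1 / 10 11 5]. Elementwise product with the kernel and sum: 9·1 + 1·1 + 1·-2 + 10·-1 + 11·-1 + 5·2.

-3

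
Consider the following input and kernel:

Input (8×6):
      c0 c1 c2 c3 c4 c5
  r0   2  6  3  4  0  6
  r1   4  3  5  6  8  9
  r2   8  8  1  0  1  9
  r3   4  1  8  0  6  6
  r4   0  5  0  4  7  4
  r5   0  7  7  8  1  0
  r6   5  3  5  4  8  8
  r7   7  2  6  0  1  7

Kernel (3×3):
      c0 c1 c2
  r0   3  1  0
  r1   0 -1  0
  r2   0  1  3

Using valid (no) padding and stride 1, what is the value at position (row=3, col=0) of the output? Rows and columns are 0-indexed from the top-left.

36

The receptive field on the input at this output position is [4 1 8 / 0 5 0 / 0 7 7]. Elementwise product with the kernel and sum: 4·3 + 1·1 + 5·-1 + 7·1 + 7·3.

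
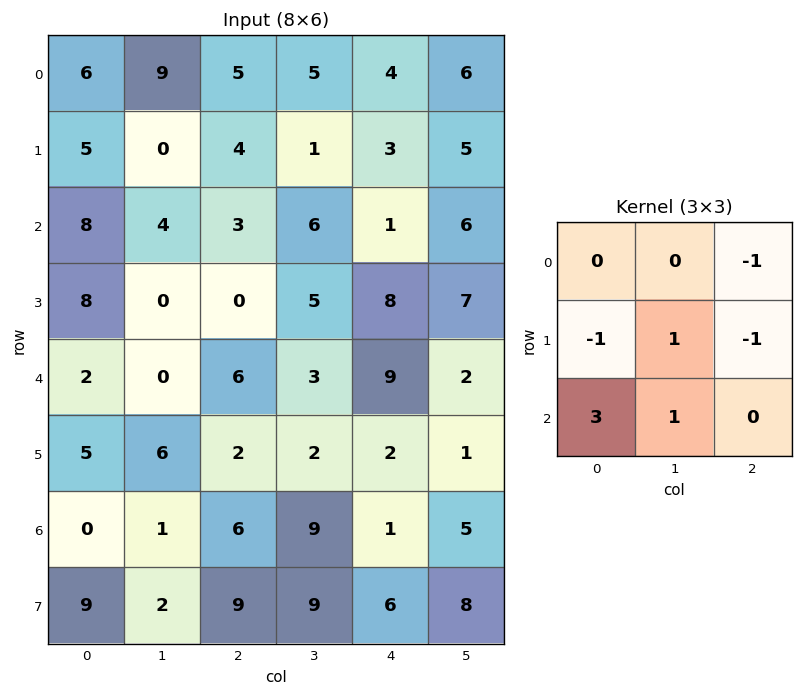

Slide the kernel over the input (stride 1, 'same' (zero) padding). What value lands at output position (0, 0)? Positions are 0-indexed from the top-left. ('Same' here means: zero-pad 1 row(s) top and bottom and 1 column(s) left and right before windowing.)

2

The receptive field on the zero-padded input at this output position is [0 0 0 / 0 6 9 / 0 5 0]. Elementwise product with the kernel and sum: 0·-1 + 0·-1 + 6·1 + 9·-1 + 0·3 + 5·1.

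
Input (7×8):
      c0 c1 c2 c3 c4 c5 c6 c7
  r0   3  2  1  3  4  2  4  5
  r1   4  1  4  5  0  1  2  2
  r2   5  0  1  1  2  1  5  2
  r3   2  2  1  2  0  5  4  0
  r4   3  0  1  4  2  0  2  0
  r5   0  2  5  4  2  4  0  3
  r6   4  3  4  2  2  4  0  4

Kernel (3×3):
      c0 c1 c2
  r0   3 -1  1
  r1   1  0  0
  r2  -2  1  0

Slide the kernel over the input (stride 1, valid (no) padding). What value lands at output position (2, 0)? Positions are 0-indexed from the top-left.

12

The receptive field on the input at this output position is [5 0 1 / 2 2 1 / 3 0 1]. Elementwise product with the kernel and sum: 5·3 + 0·-1 + 1·1 + 2·1 + 3·-2 + 0·1.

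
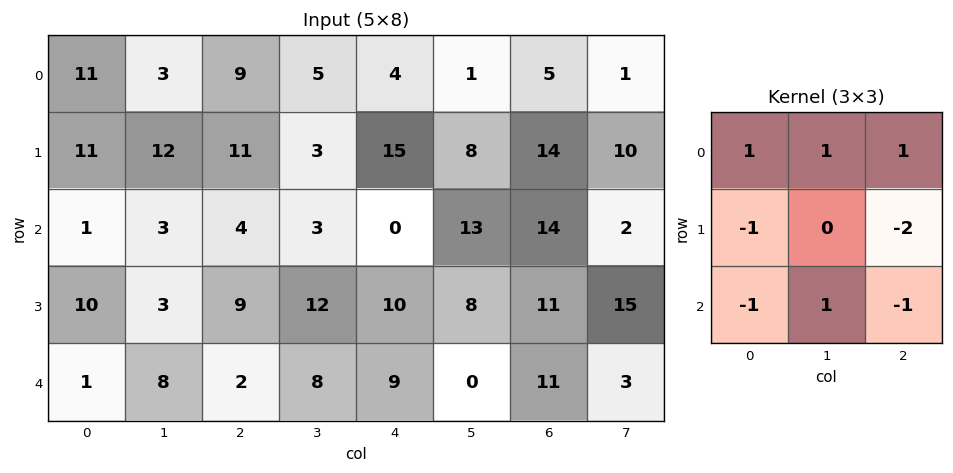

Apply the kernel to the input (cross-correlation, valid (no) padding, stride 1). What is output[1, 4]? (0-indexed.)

The receptive field on the input at this output position is [15 8 14 / 0 13 14 / 10 8 11]. Elementwise product with the kernel and sum: 15·1 + 8·1 + 14·1 + 0·-1 + 14·-2 + 10·-1 + 8·1 + 11·-1.

-4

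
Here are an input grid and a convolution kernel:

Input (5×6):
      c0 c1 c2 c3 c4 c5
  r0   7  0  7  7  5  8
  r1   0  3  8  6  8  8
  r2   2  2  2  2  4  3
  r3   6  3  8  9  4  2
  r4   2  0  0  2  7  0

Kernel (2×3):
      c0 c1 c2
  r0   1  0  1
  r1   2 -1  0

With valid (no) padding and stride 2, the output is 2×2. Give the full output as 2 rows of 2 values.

Output[0,0]: The receptive field on the input at this output position is [7 0 7 / 0 3 8]. Elementwise product with the kernel and sum: 7·1 + 7·1 + 0·2 + 3·-1.

11 22
13 13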